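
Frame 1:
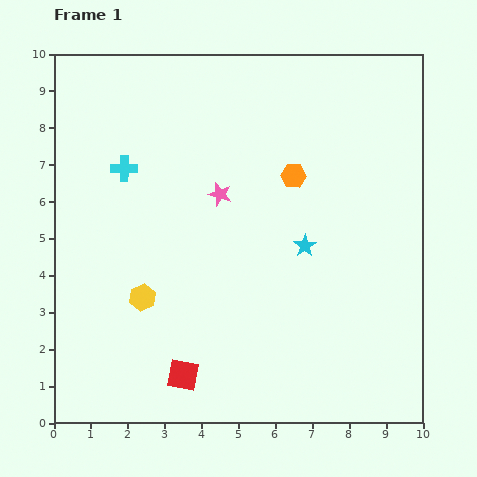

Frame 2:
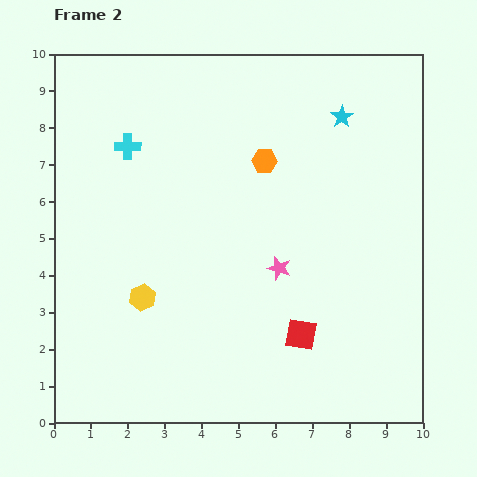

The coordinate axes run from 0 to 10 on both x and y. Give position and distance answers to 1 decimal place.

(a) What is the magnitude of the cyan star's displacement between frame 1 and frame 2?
3.6

The cyan star moved from (6.8, 4.8) to (7.8, 8.3), a distance of √(1.0² + 3.5²) ≈ 3.6.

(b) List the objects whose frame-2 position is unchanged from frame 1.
the yellow hexagon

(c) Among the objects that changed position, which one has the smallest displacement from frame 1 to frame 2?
the cyan cross

(moved 0.6)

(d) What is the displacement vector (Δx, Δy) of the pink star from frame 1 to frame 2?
(1.6, -2.0)

The pink star was at (4.5, 6.2) in frame 1 and (6.1, 4.2) in frame 2.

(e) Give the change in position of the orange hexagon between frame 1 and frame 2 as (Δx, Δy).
(-0.8, 0.4)

The orange hexagon was at (6.5, 6.7) in frame 1 and (5.7, 7.1) in frame 2.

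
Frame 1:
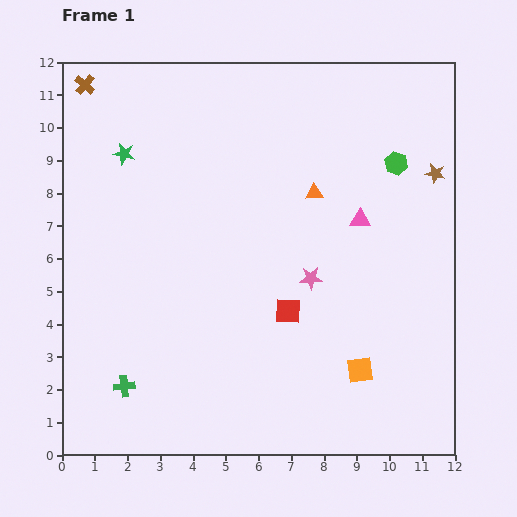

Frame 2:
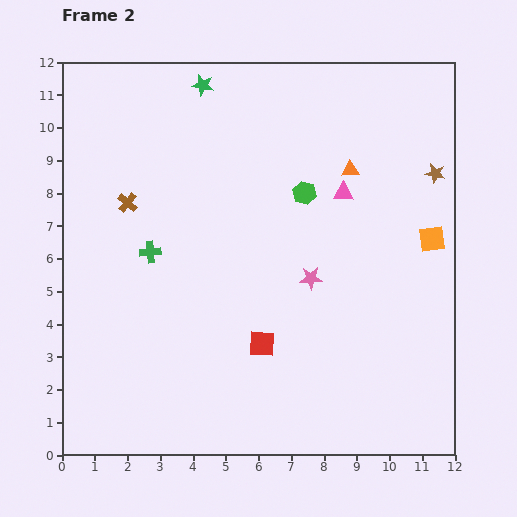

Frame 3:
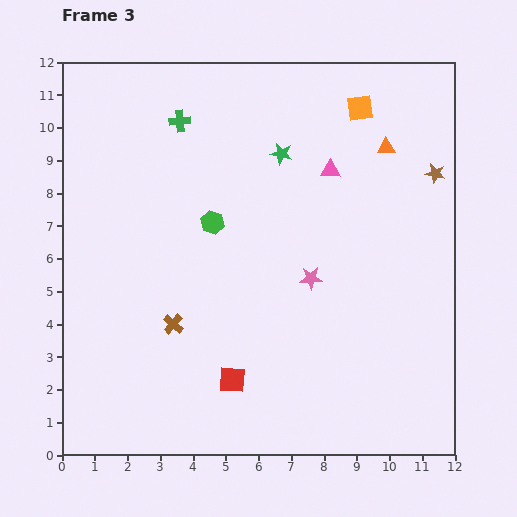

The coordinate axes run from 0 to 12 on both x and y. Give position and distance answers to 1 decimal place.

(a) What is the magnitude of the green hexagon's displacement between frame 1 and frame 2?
2.9

The green hexagon moved from (10.2, 8.9) to (7.4, 8.0), a distance of √(2.8² + 0.9²) ≈ 2.9.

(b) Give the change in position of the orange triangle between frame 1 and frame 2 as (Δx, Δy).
(1.1, 0.7)

The orange triangle was at (7.7, 8.0) in frame 1 and (8.8, 8.7) in frame 2.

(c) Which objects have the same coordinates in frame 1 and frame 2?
the brown star, the pink star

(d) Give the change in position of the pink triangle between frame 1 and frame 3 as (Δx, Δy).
(-0.9, 1.5)

The pink triangle was at (9.1, 7.2) in frame 1 and (8.2, 8.7) in frame 3.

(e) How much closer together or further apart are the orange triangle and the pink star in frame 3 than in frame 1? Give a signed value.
+2.0

Distance in frame 1: 2.6. Distance in frame 3: 4.6.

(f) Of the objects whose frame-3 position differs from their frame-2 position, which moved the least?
the pink triangle

(moved 0.8)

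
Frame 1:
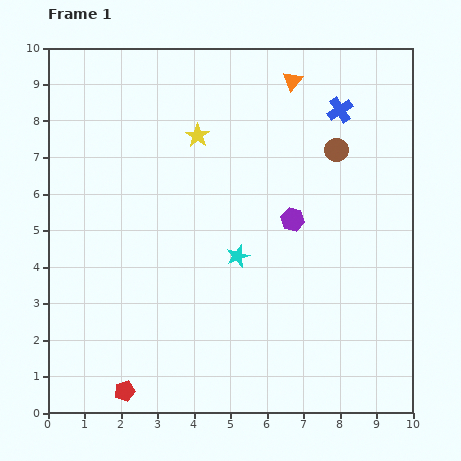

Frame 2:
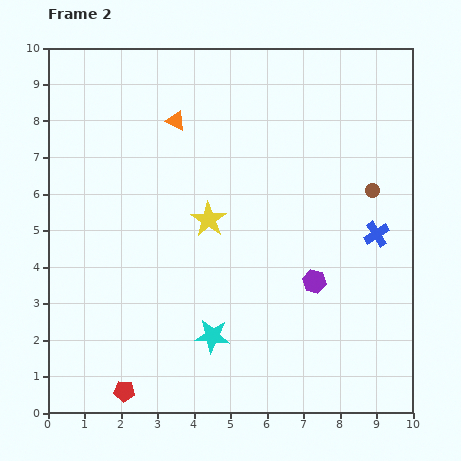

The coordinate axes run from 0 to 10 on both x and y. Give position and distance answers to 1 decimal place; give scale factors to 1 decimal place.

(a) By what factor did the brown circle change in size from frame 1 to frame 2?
0.6×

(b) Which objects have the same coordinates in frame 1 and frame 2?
the red pentagon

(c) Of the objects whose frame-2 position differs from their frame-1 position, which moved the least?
the brown circle

(moved 1.5)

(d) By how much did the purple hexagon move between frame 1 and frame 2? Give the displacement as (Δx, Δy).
(0.6, -1.7)

The purple hexagon was at (6.7, 5.3) in frame 1 and (7.3, 3.6) in frame 2.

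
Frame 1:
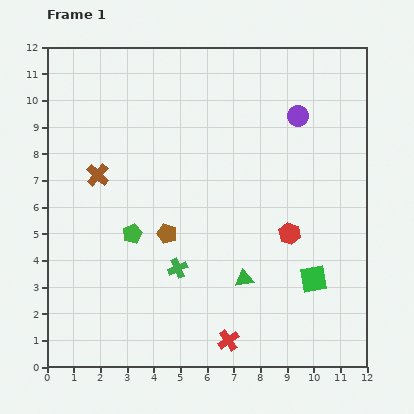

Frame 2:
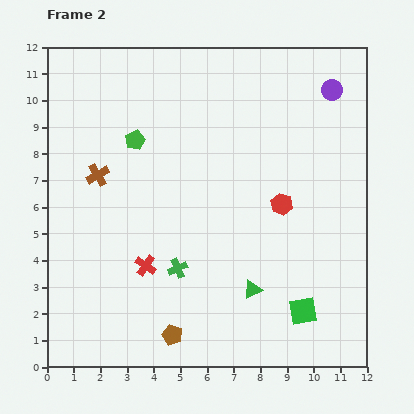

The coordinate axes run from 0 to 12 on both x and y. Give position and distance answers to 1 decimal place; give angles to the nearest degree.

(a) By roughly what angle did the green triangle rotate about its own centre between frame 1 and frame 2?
17° counter-clockwise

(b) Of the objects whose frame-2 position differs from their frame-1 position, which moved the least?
the green triangle

(moved 0.5)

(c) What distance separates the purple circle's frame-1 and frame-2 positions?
1.6

The purple circle moved from (9.4, 9.4) to (10.7, 10.4), a distance of √(1.3² + 1.0²) ≈ 1.6.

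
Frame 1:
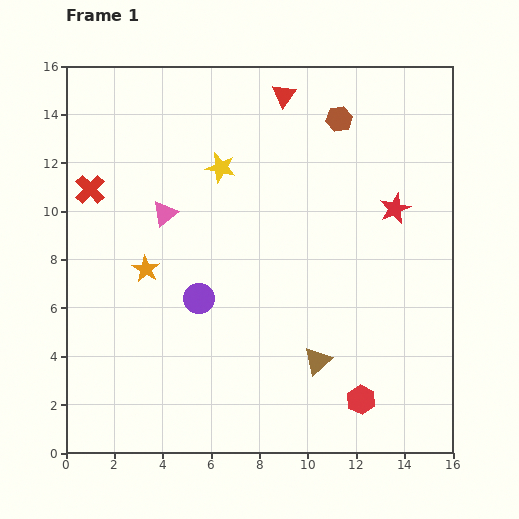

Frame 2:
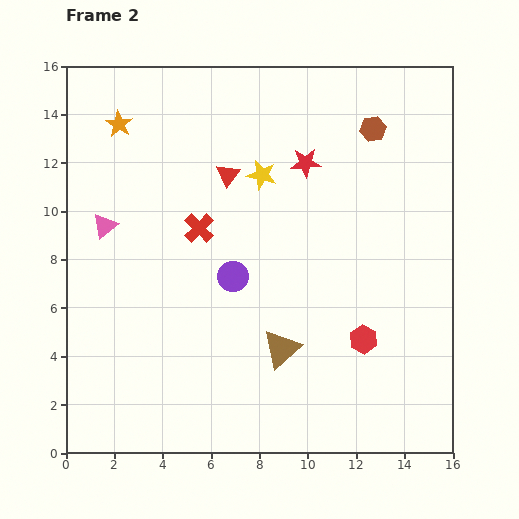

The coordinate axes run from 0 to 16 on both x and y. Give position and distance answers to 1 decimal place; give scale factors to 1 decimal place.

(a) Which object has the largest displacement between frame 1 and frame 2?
the orange star

(moved 6.1; next 4.8)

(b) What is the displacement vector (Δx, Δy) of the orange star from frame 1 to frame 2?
(-1.1, 6.0)

The orange star was at (3.3, 7.6) in frame 1 and (2.2, 13.6) in frame 2.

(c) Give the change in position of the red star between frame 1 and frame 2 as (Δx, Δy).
(-3.7, 1.9)

The red star was at (13.6, 10.1) in frame 1 and (9.9, 12.0) in frame 2.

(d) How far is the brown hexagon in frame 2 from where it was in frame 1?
1.5

The brown hexagon moved from (11.3, 13.8) to (12.7, 13.4), a distance of √(1.4² + 0.4²) ≈ 1.5.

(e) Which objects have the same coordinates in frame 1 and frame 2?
none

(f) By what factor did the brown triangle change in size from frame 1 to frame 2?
1.4×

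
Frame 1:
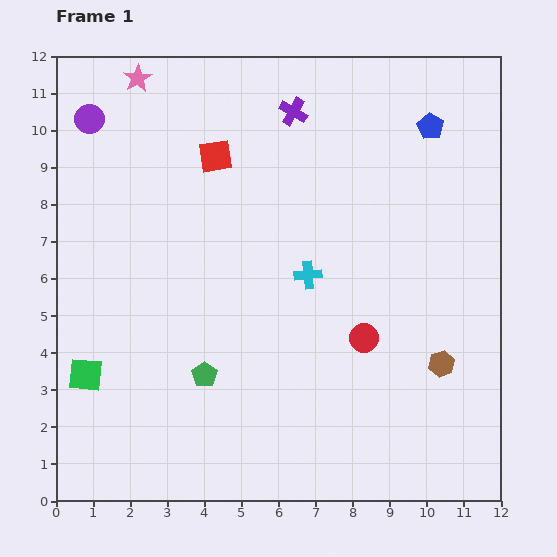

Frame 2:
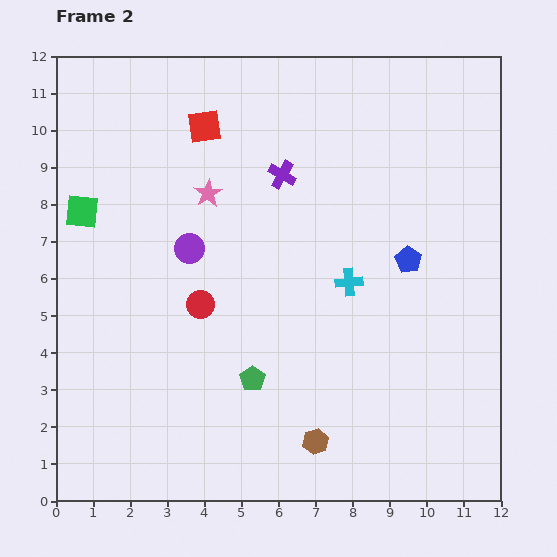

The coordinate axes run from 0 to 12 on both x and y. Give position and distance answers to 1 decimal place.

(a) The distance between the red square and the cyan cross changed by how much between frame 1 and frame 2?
+1.6

Distance in frame 1: 4.1. Distance in frame 2: 5.7.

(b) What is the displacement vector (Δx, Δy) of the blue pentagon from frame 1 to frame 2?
(-0.6, -3.6)

The blue pentagon was at (10.1, 10.1) in frame 1 and (9.5, 6.5) in frame 2.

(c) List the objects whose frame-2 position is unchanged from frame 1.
none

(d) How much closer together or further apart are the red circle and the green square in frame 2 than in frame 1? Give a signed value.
-3.5

Distance in frame 1: 7.6. Distance in frame 2: 4.1.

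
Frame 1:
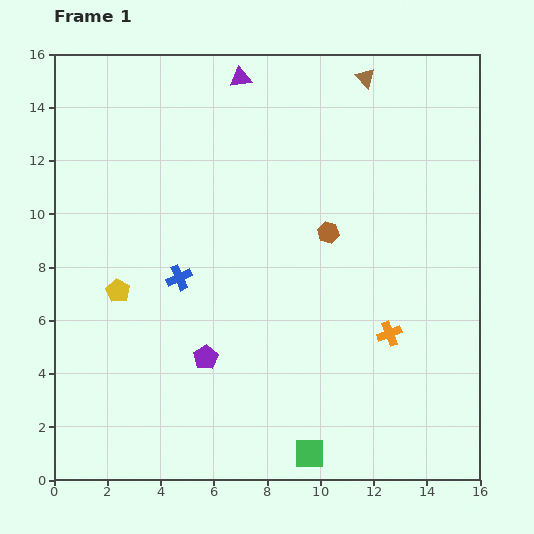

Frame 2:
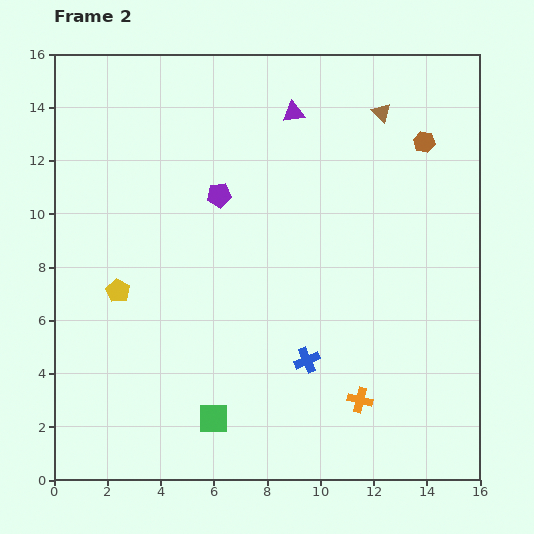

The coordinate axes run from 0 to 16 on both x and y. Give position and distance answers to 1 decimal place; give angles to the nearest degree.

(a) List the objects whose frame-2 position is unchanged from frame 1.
the yellow pentagon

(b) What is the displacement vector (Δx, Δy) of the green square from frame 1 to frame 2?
(-3.6, 1.3)

The green square was at (9.6, 1.0) in frame 1 and (6.0, 2.3) in frame 2.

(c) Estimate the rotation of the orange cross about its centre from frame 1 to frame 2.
35° clockwise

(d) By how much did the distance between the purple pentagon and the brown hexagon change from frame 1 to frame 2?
+1.4

Distance in frame 1: 6.6. Distance in frame 2: 8.0.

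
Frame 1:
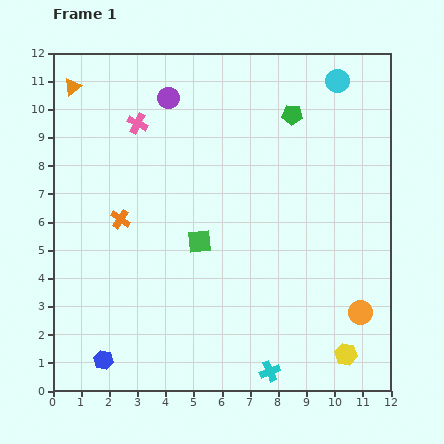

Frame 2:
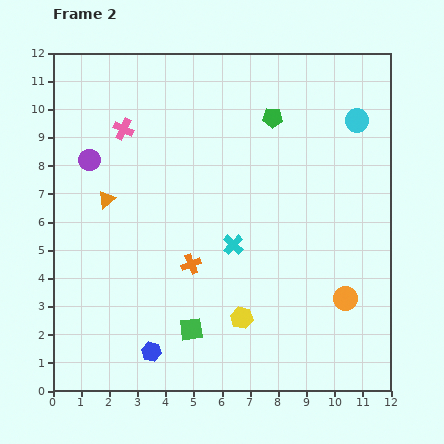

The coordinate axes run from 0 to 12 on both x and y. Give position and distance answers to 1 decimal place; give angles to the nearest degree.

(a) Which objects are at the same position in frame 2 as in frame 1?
none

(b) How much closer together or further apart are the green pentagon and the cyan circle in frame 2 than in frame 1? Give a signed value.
+1.0

Distance in frame 1: 2.0. Distance in frame 2: 3.0.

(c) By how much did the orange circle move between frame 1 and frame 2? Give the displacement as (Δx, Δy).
(-0.5, 0.5)

The orange circle was at (10.9, 2.8) in frame 1 and (10.4, 3.3) in frame 2.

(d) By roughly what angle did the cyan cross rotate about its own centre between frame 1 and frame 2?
24° counter-clockwise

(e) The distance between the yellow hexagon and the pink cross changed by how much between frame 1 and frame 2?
-3.1

Distance in frame 1: 11.0. Distance in frame 2: 7.9.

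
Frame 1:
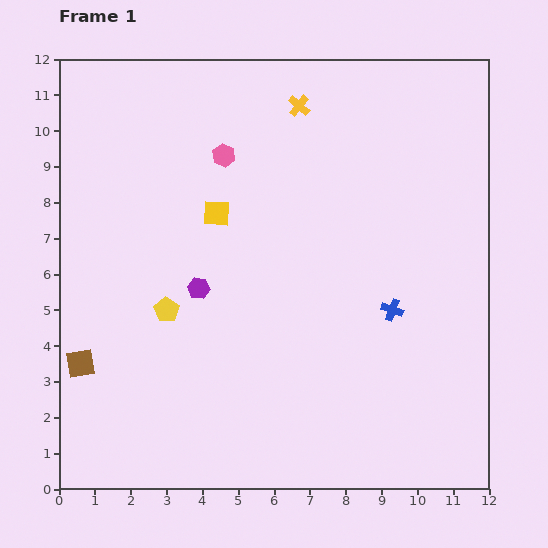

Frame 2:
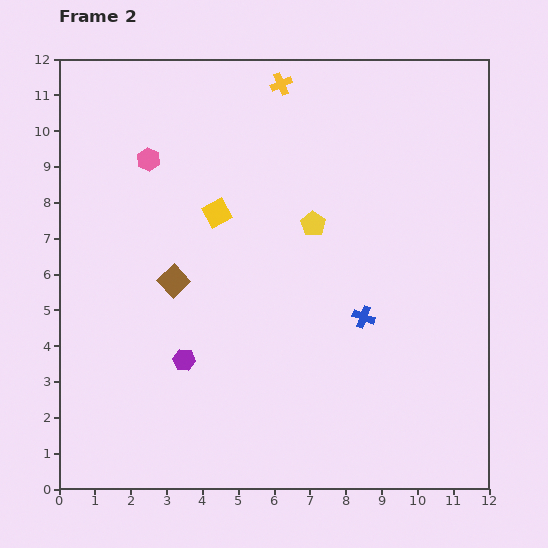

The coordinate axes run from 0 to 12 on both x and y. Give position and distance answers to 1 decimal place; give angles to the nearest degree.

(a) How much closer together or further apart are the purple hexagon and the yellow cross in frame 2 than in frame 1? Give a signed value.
+2.4

Distance in frame 1: 5.8. Distance in frame 2: 8.2.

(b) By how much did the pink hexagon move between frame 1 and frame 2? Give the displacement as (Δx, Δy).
(-2.1, -0.1)

The pink hexagon was at (4.6, 9.3) in frame 1 and (2.5, 9.2) in frame 2.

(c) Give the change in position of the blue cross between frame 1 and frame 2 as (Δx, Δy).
(-0.8, -0.2)

The blue cross was at (9.3, 5.0) in frame 1 and (8.5, 4.8) in frame 2.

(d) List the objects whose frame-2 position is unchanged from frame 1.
the yellow square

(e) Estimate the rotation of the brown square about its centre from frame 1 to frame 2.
32° counter-clockwise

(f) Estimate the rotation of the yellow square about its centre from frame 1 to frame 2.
32° counter-clockwise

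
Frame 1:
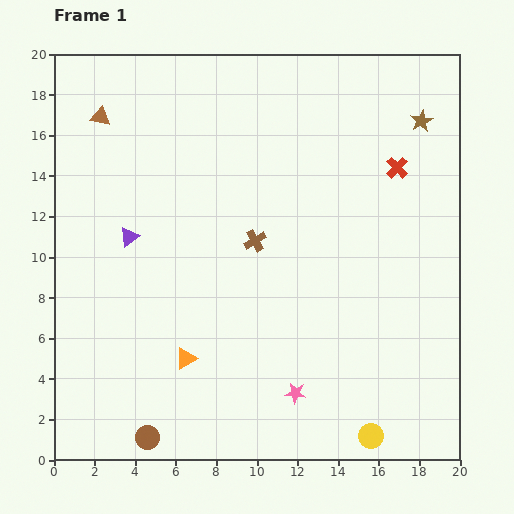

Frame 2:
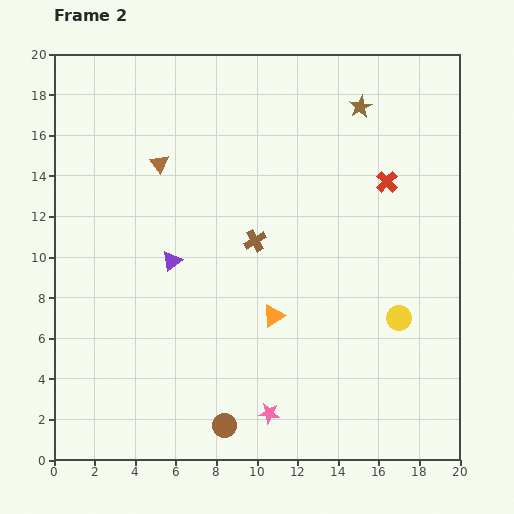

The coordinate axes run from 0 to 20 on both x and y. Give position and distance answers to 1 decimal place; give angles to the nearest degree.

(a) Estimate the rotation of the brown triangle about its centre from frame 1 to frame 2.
42° clockwise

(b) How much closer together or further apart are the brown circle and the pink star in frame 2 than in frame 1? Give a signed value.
-5.3

Distance in frame 1: 7.6. Distance in frame 2: 2.3.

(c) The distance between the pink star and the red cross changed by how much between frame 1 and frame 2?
+0.6

Distance in frame 1: 12.2. Distance in frame 2: 12.8.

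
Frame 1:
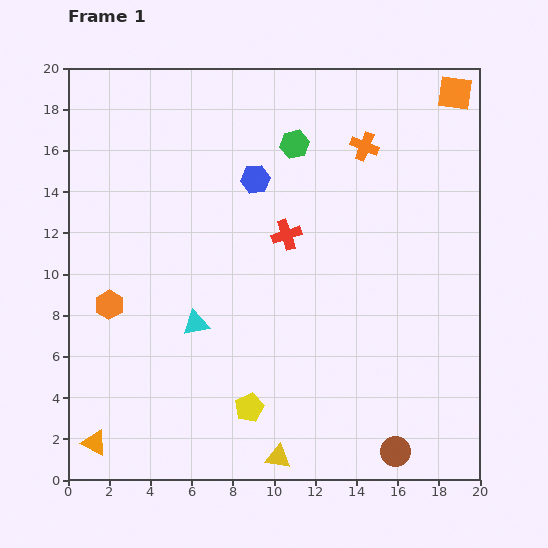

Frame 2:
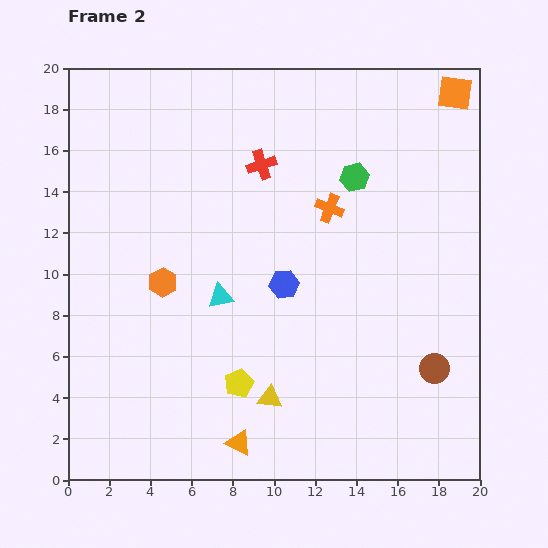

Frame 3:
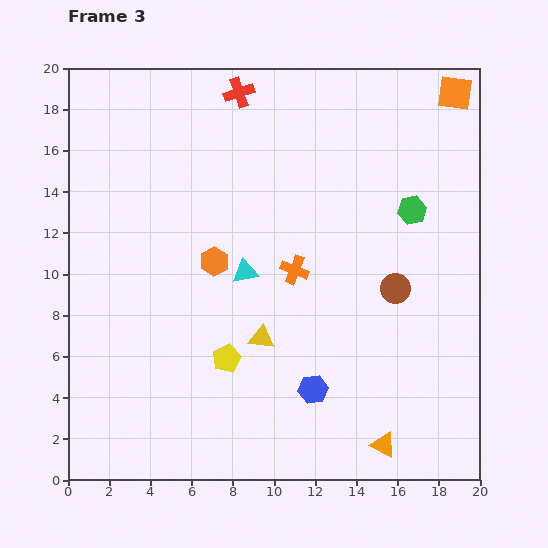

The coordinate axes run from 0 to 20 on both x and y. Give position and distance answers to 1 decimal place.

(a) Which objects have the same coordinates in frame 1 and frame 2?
the orange square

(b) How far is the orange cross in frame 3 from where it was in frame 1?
6.9

The orange cross moved from (14.4, 16.2) to (11.0, 10.2), a distance of √(3.4² + 6.0²) ≈ 6.9.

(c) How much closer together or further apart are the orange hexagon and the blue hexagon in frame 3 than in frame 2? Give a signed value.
+1.9

Distance in frame 2: 5.9. Distance in frame 3: 7.8.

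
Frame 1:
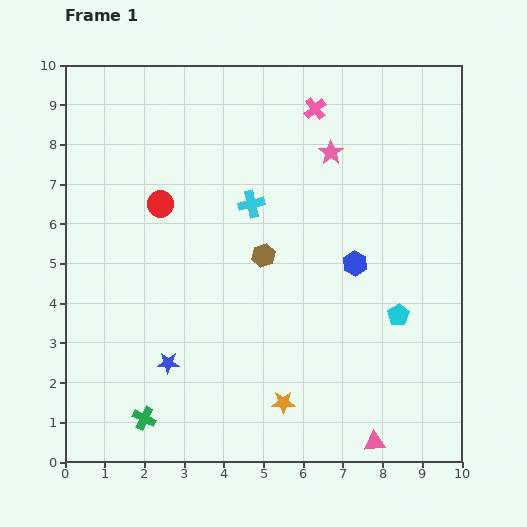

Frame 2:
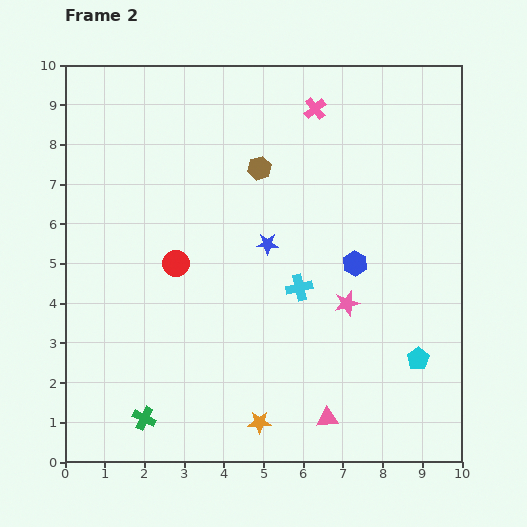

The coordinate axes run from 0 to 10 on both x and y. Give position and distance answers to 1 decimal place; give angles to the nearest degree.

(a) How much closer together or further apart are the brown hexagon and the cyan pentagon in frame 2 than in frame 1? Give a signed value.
+2.5

Distance in frame 1: 3.7. Distance in frame 2: 6.2.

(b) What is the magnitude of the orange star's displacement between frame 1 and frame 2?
0.8

The orange star moved from (5.5, 1.5) to (4.9, 1.0), a distance of √(0.6² + 0.5²) ≈ 0.8.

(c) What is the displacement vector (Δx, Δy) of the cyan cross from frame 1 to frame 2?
(1.2, -2.1)

The cyan cross was at (4.7, 6.5) in frame 1 and (5.9, 4.4) in frame 2.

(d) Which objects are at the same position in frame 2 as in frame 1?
the green cross, the pink cross, the blue hexagon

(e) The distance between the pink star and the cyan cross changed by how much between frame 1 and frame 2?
-1.1

Distance in frame 1: 2.4. Distance in frame 2: 1.3.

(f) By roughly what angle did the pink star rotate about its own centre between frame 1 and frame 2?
21° clockwise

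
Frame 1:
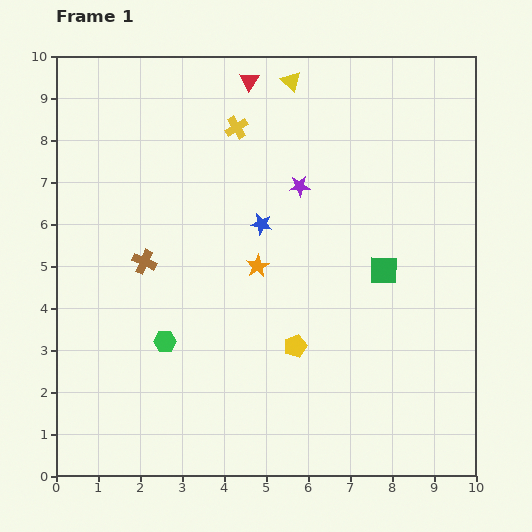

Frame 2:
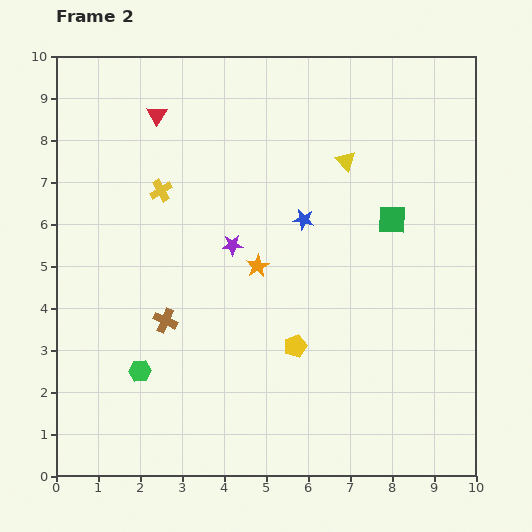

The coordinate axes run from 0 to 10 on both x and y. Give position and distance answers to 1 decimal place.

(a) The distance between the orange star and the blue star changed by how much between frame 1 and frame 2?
+0.6

Distance in frame 1: 1.0. Distance in frame 2: 1.6.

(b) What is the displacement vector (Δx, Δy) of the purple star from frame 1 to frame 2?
(-1.6, -1.4)

The purple star was at (5.8, 6.9) in frame 1 and (4.2, 5.5) in frame 2.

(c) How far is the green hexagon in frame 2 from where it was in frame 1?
0.9

The green hexagon moved from (2.6, 3.2) to (2.0, 2.5), a distance of √(0.6² + 0.7²) ≈ 0.9.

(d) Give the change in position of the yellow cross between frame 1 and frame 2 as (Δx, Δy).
(-1.8, -1.5)

The yellow cross was at (4.3, 8.3) in frame 1 and (2.5, 6.8) in frame 2.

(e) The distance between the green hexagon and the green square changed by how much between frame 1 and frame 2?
+1.5

Distance in frame 1: 5.5. Distance in frame 2: 7.0.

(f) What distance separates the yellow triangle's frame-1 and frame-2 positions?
2.3

The yellow triangle moved from (5.6, 9.4) to (6.9, 7.5), a distance of √(1.3² + 1.9²) ≈ 2.3.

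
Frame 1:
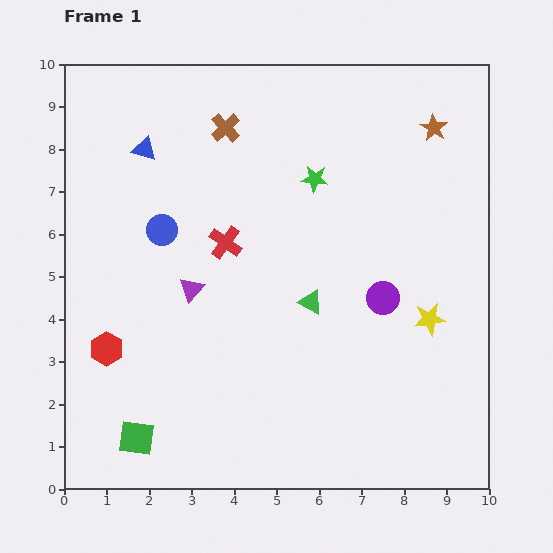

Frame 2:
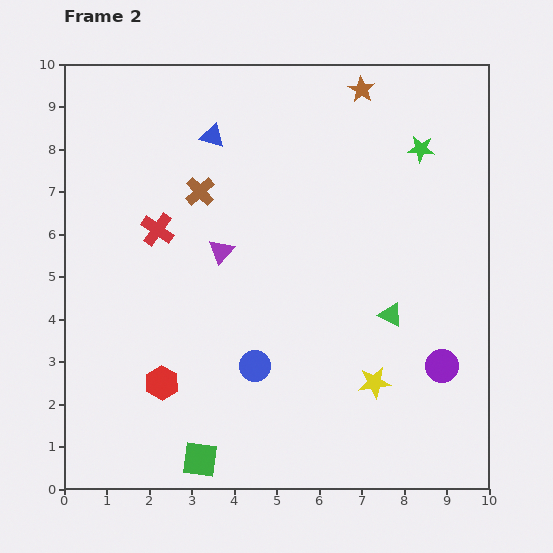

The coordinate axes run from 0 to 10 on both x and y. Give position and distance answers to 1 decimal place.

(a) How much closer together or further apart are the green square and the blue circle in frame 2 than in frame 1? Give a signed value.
-2.3

Distance in frame 1: 4.9. Distance in frame 2: 2.6.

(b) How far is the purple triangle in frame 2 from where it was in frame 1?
1.1

The purple triangle moved from (3.0, 4.7) to (3.7, 5.6), a distance of √(0.7² + 0.9²) ≈ 1.1.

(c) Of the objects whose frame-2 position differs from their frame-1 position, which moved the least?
the purple triangle

(moved 1.1)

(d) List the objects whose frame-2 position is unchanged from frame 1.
none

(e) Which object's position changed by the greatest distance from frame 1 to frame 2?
the blue circle

(moved 3.9; next 2.6)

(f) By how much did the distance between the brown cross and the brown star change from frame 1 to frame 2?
-0.4

Distance in frame 1: 4.9. Distance in frame 2: 4.5.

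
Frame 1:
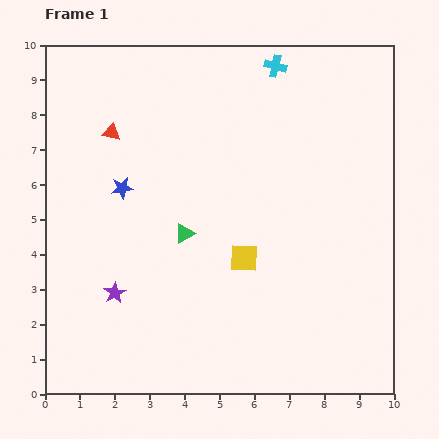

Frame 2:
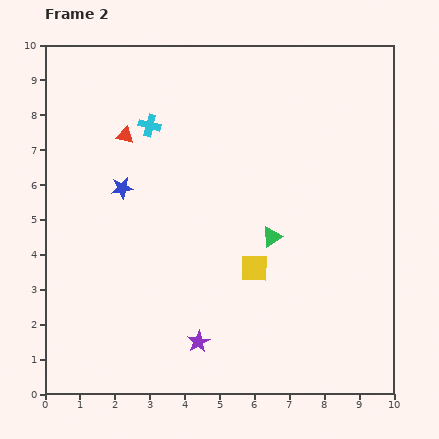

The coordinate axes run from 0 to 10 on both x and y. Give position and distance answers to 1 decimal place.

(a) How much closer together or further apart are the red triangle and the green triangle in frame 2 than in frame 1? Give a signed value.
+1.5

Distance in frame 1: 3.6. Distance in frame 2: 5.1.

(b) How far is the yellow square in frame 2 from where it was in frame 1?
0.4

The yellow square moved from (5.7, 3.9) to (6.0, 3.6), a distance of √(0.3² + 0.3²) ≈ 0.4.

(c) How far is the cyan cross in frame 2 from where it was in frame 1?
4.0

The cyan cross moved from (6.6, 9.4) to (3.0, 7.7), a distance of √(3.6² + 1.7²) ≈ 4.0.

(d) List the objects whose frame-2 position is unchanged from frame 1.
the blue star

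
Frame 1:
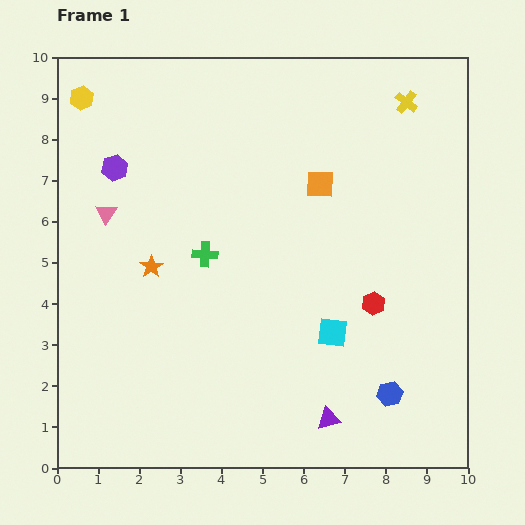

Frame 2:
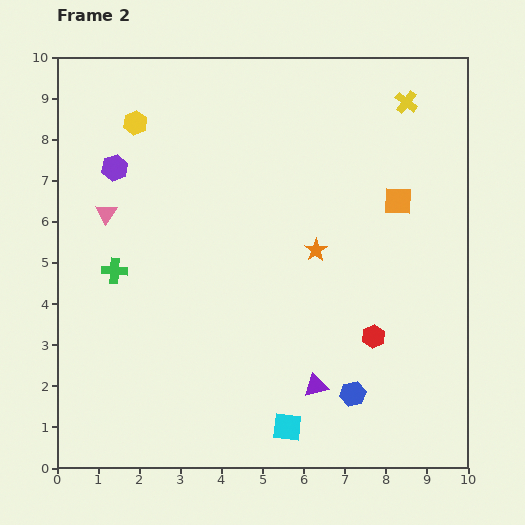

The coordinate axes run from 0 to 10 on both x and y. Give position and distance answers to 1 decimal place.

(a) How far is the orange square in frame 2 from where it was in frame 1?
1.9

The orange square moved from (6.4, 6.9) to (8.3, 6.5), a distance of √(1.9² + 0.4²) ≈ 1.9.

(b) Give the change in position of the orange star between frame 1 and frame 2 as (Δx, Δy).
(4.0, 0.4)

The orange star was at (2.3, 4.9) in frame 1 and (6.3, 5.3) in frame 2.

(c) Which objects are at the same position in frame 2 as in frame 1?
the yellow cross, the purple hexagon, the pink triangle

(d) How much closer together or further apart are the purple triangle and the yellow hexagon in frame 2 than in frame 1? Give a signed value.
-2.0

Distance in frame 1: 9.8. Distance in frame 2: 7.8.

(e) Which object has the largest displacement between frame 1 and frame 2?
the orange star

(moved 4.0; next 2.5)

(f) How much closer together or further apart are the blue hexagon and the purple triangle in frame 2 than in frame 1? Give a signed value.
-0.7

Distance in frame 1: 1.6. Distance in frame 2: 0.9.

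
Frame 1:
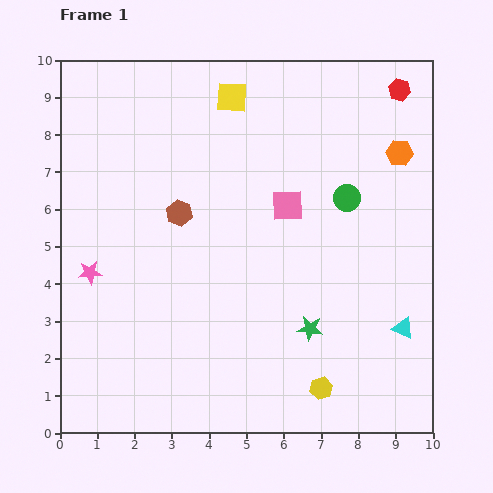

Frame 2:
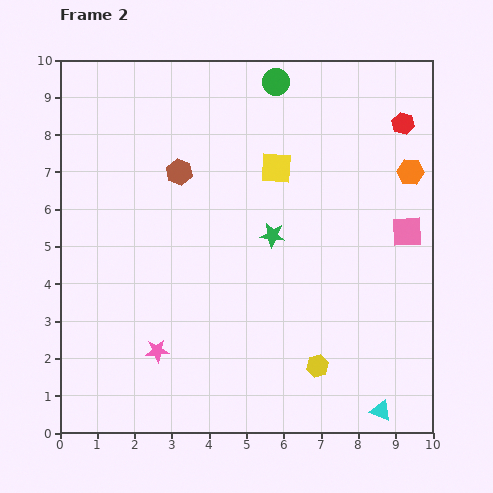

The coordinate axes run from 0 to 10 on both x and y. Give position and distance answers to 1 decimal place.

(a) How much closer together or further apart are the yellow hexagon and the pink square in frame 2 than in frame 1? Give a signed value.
-0.7

Distance in frame 1: 5.0. Distance in frame 2: 4.3.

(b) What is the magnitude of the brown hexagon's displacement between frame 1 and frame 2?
1.1

The brown hexagon moved from (3.2, 5.9) to (3.2, 7.0), a distance of √(0.0² + 1.1²) ≈ 1.1.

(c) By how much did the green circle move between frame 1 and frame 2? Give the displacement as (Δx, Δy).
(-1.9, 3.1)

The green circle was at (7.7, 6.3) in frame 1 and (5.8, 9.4) in frame 2.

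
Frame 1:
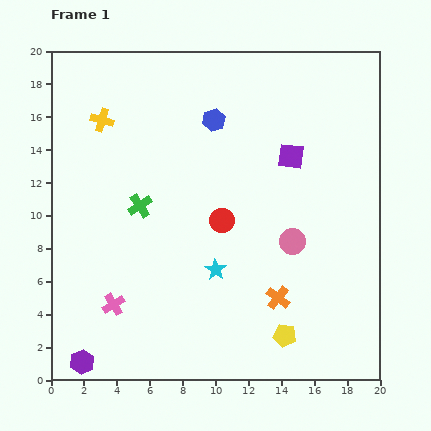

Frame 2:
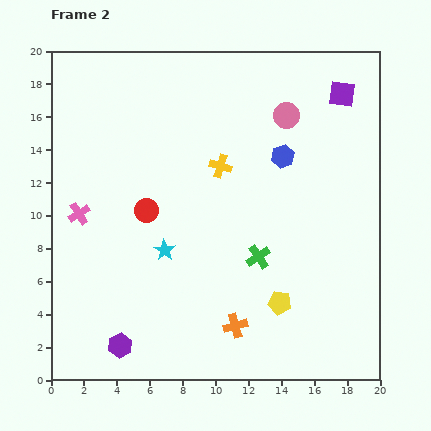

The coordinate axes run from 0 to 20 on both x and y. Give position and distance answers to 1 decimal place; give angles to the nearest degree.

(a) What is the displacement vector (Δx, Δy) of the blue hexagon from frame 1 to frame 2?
(4.2, -2.2)

The blue hexagon was at (9.9, 15.8) in frame 1 and (14.1, 13.6) in frame 2.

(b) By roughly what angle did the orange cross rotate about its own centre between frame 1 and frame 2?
38° clockwise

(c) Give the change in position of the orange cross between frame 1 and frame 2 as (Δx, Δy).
(-2.6, -1.7)

The orange cross was at (13.8, 5.0) in frame 1 and (11.2, 3.3) in frame 2.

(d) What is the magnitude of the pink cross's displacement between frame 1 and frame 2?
5.9

The pink cross moved from (3.8, 4.6) to (1.7, 10.1), a distance of √(2.1² + 5.5²) ≈ 5.9.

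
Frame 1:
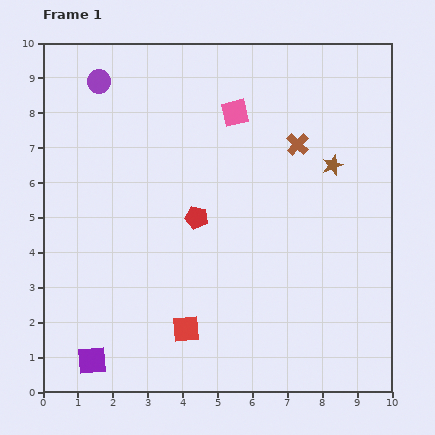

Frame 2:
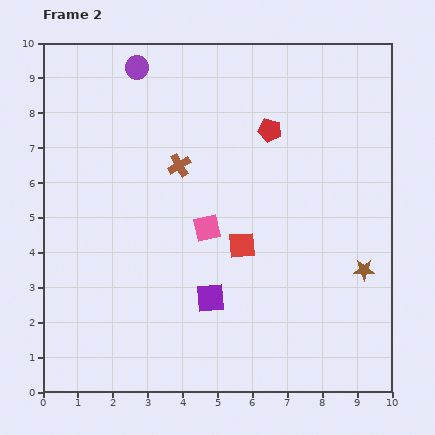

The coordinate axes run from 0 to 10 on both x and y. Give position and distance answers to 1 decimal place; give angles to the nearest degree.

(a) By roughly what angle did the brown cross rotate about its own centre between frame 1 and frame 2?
16° clockwise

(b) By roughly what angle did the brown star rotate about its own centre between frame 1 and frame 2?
20° clockwise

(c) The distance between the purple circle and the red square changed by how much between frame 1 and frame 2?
-1.6

Distance in frame 1: 7.5. Distance in frame 2: 5.9.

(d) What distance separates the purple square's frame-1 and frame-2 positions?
3.8

The purple square moved from (1.4, 0.9) to (4.8, 2.7), a distance of √(3.4² + 1.8²) ≈ 3.8.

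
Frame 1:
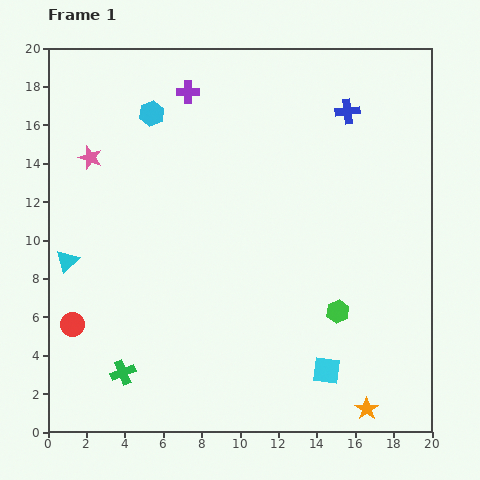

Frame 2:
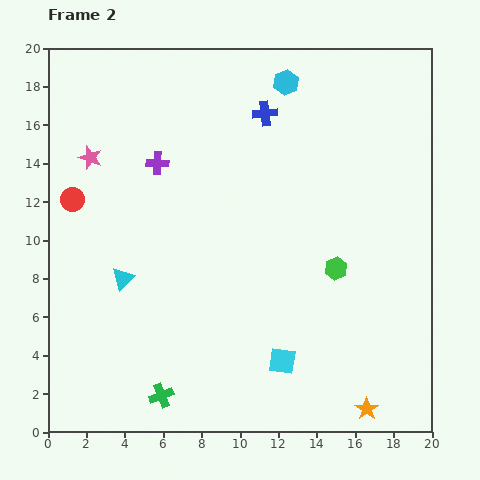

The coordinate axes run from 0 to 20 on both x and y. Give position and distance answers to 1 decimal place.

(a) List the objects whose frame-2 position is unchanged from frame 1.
the orange star, the pink star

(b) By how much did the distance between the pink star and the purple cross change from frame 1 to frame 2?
-2.6

Distance in frame 1: 6.1. Distance in frame 2: 3.5.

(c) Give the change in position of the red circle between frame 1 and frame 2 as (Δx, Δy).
(0.0, 6.5)

The red circle was at (1.3, 5.6) in frame 1 and (1.3, 12.1) in frame 2.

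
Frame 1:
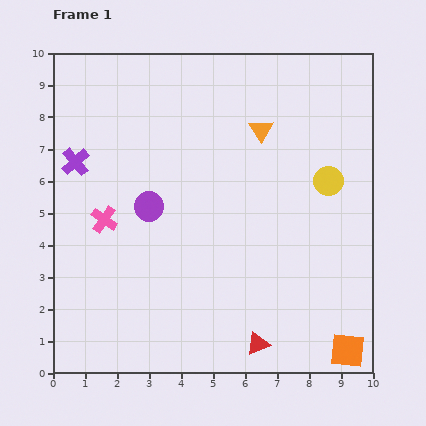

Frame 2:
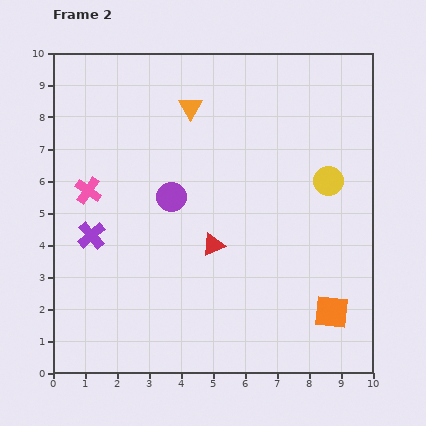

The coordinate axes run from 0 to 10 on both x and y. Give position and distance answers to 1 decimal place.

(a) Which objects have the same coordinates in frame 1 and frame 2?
the yellow circle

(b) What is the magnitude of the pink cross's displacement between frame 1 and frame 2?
1.0

The pink cross moved from (1.6, 4.8) to (1.1, 5.7), a distance of √(0.5² + 0.9²) ≈ 1.0.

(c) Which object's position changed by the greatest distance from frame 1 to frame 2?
the red triangle

(moved 3.4; next 2.4)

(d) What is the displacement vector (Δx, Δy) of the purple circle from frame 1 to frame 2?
(0.7, 0.3)

The purple circle was at (3.0, 5.2) in frame 1 and (3.7, 5.5) in frame 2.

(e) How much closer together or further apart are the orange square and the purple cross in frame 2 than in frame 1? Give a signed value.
-2.4

Distance in frame 1: 10.3. Distance in frame 2: 7.9.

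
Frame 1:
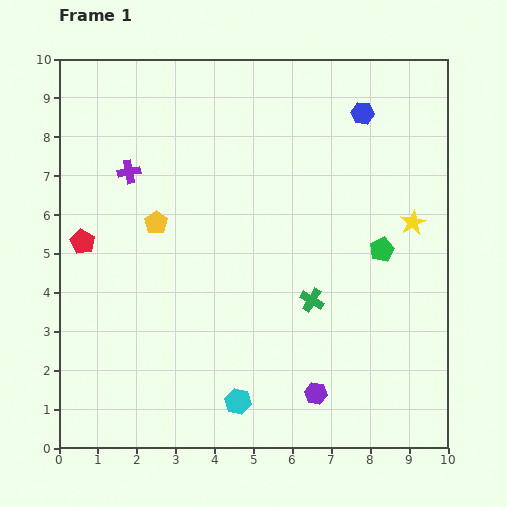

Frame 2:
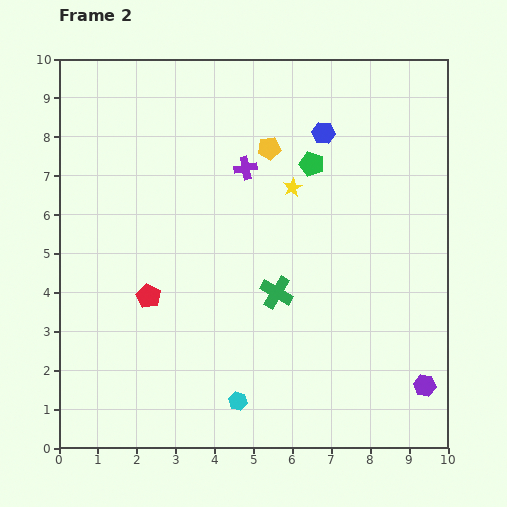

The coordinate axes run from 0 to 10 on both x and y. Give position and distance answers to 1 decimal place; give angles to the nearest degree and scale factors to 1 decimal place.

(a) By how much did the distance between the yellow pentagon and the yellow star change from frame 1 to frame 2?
-5.4

Distance in frame 1: 6.6. Distance in frame 2: 1.2.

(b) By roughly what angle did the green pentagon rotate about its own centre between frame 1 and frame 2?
30° counter-clockwise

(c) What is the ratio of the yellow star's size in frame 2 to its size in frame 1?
0.7×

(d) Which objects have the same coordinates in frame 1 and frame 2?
the cyan hexagon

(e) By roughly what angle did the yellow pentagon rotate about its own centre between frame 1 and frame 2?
27° clockwise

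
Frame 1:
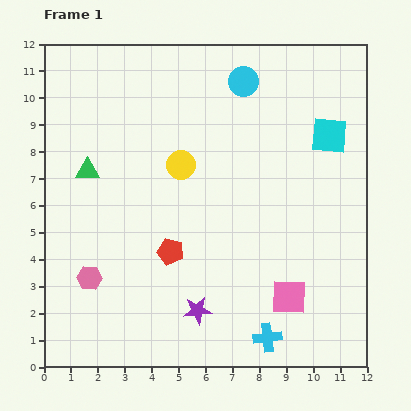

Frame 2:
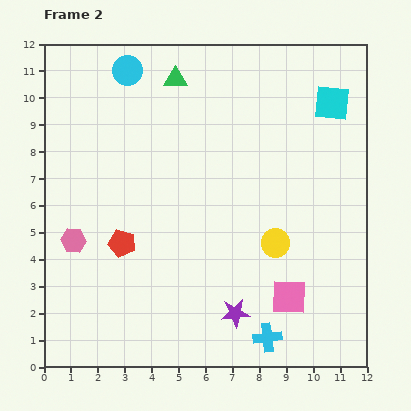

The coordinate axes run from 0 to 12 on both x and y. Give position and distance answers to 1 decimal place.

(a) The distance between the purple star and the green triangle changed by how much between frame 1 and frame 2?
+2.4

Distance in frame 1: 6.6. Distance in frame 2: 9.0.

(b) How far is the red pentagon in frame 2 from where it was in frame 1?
1.8

The red pentagon moved from (4.7, 4.3) to (2.9, 4.6), a distance of √(1.8² + 0.3²) ≈ 1.8.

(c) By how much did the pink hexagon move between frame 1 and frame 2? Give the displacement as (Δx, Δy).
(-0.6, 1.4)

The pink hexagon was at (1.7, 3.3) in frame 1 and (1.1, 4.7) in frame 2.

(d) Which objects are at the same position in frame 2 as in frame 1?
the pink square, the cyan cross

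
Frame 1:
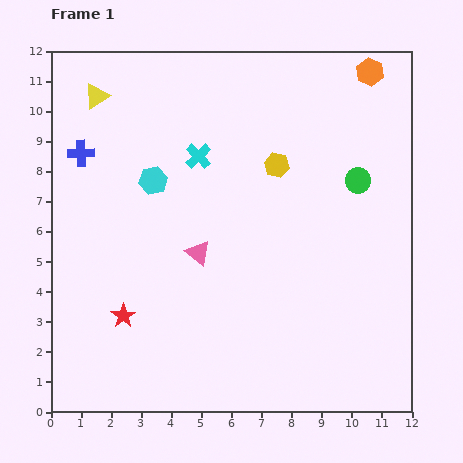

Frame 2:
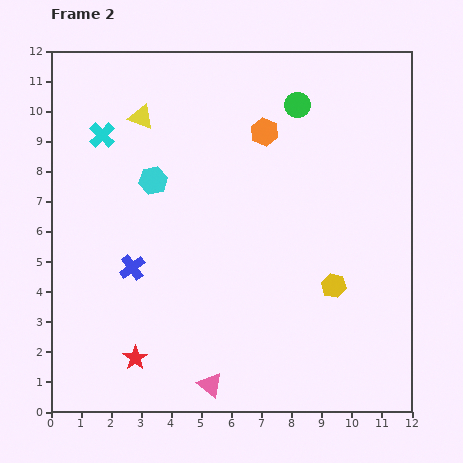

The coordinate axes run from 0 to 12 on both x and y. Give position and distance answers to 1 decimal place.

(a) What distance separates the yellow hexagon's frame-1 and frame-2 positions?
4.4

The yellow hexagon moved from (7.5, 8.2) to (9.4, 4.2), a distance of √(1.9² + 4.0²) ≈ 4.4.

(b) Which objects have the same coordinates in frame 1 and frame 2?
the cyan hexagon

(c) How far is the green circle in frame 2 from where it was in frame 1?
3.2

The green circle moved from (10.2, 7.7) to (8.2, 10.2), a distance of √(2.0² + 2.5²) ≈ 3.2.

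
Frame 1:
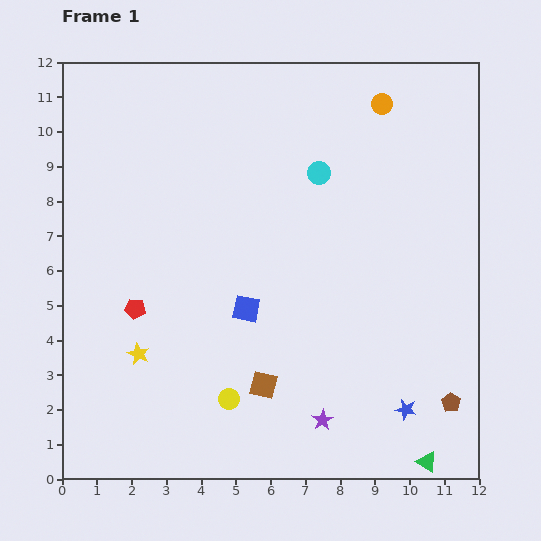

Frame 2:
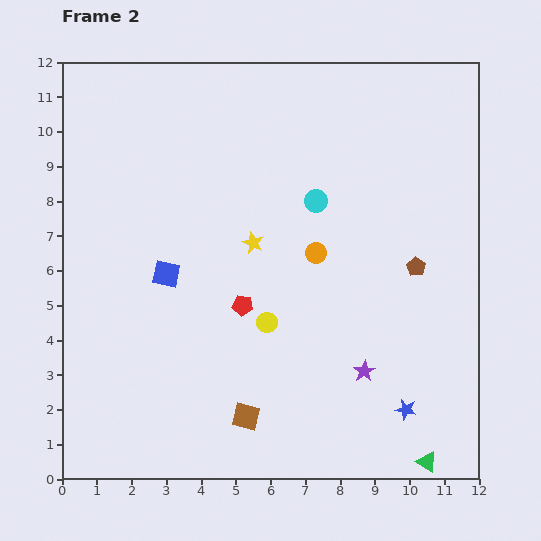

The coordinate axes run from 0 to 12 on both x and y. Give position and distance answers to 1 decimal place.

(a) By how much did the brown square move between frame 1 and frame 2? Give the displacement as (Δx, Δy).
(-0.5, -0.9)

The brown square was at (5.8, 2.7) in frame 1 and (5.3, 1.8) in frame 2.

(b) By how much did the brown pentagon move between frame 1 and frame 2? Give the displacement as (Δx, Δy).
(-1.0, 3.9)

The brown pentagon was at (11.2, 2.2) in frame 1 and (10.2, 6.1) in frame 2.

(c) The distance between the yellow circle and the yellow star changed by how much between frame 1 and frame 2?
-0.6

Distance in frame 1: 2.9. Distance in frame 2: 2.3.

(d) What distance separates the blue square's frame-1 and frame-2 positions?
2.5

The blue square moved from (5.3, 4.9) to (3.0, 5.9), a distance of √(2.3² + 1.0²) ≈ 2.5.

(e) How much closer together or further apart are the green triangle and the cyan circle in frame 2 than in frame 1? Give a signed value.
-0.7

Distance in frame 1: 8.9. Distance in frame 2: 8.2.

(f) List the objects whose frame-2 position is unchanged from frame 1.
the blue star, the green triangle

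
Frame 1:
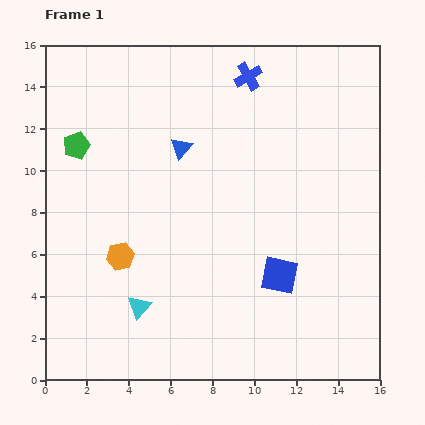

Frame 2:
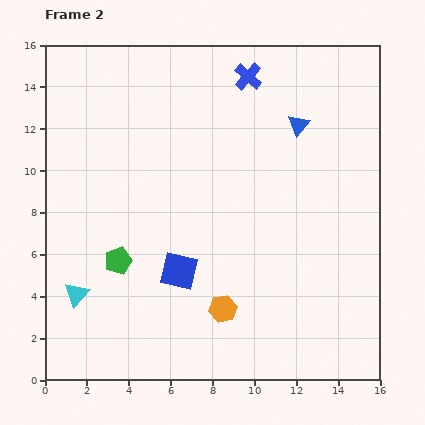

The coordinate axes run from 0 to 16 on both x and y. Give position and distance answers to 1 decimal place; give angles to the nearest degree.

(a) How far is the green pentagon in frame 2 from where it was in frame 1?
5.9

The green pentagon moved from (1.5, 11.2) to (3.5, 5.7), a distance of √(2.0² + 5.5²) ≈ 5.9.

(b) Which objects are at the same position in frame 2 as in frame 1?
the blue cross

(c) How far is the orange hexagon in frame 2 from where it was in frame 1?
5.5

The orange hexagon moved from (3.6, 5.9) to (8.5, 3.4), a distance of √(4.9² + 2.5²) ≈ 5.5.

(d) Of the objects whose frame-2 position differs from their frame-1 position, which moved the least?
the cyan triangle

(moved 3.1)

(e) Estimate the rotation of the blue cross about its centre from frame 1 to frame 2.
19° counter-clockwise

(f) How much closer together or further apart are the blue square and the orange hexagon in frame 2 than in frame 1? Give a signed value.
-4.9

Distance in frame 1: 7.7. Distance in frame 2: 2.8.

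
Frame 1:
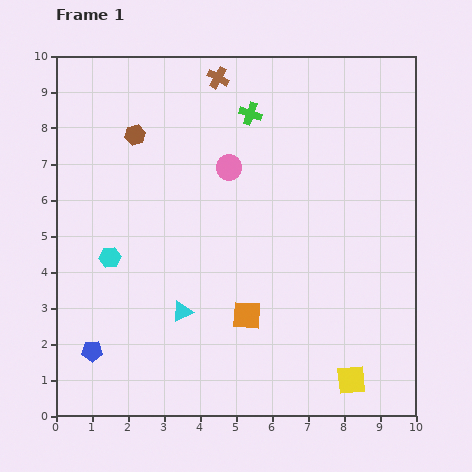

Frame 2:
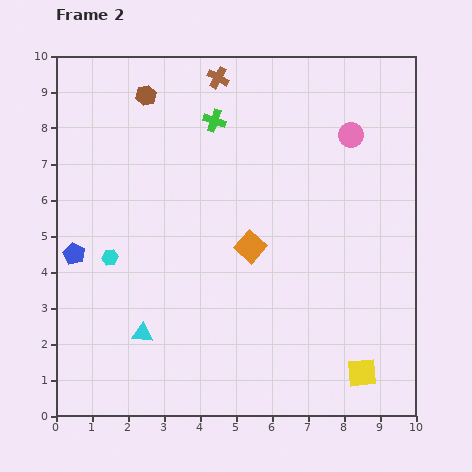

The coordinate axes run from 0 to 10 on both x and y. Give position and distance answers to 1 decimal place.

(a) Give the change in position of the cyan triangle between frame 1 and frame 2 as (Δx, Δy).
(-1.1, -0.6)

The cyan triangle was at (3.5, 2.9) in frame 1 and (2.4, 2.3) in frame 2.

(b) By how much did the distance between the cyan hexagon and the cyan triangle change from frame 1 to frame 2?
-0.2

Distance in frame 1: 2.5. Distance in frame 2: 2.3.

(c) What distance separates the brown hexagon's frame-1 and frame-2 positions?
1.1

The brown hexagon moved from (2.2, 7.8) to (2.5, 8.9), a distance of √(0.3² + 1.1²) ≈ 1.1.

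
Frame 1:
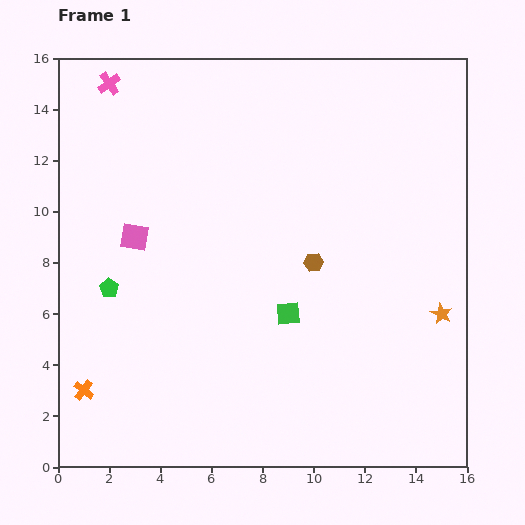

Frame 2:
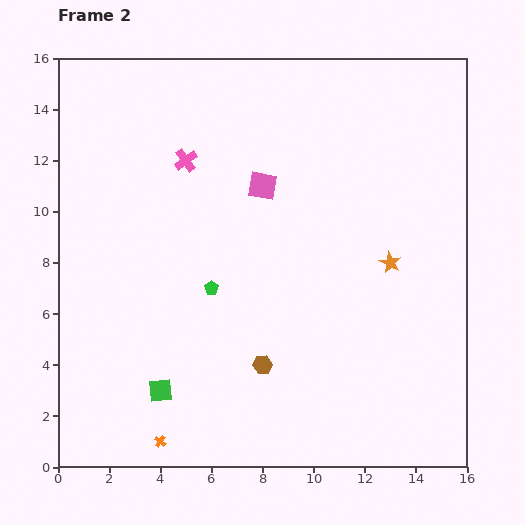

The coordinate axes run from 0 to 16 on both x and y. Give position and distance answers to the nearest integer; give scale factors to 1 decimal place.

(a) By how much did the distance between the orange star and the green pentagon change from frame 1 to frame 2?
-6

Distance in frame 1: 13. Distance in frame 2: 7.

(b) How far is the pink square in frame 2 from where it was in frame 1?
5

The pink square moved from (3, 9) to (8, 11), a distance of √(5² + 2²) ≈ 5.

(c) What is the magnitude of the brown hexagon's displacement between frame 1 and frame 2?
4

The brown hexagon moved from (10, 8) to (8, 4), a distance of √(2² + 4²) ≈ 4.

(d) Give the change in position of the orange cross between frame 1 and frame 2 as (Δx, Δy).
(3, -2)

The orange cross was at (1, 3) in frame 1 and (4, 1) in frame 2.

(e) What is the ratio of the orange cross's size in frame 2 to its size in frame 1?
0.6×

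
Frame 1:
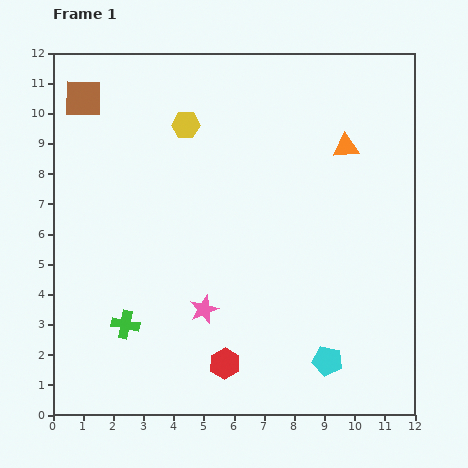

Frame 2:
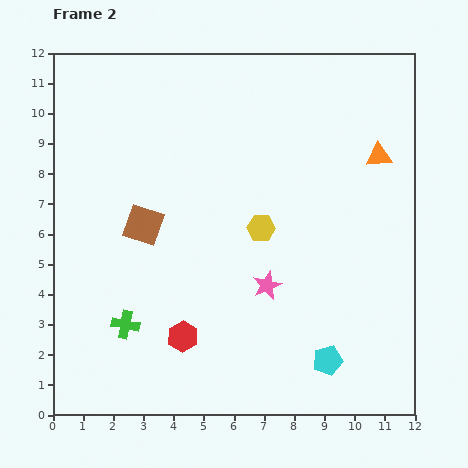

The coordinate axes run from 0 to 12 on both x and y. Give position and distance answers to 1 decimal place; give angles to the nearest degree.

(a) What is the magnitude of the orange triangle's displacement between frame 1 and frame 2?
1.1

The orange triangle moved from (9.7, 8.9) to (10.8, 8.6), a distance of √(1.1² + 0.3²) ≈ 1.1.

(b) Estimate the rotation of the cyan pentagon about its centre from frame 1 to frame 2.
27° counter-clockwise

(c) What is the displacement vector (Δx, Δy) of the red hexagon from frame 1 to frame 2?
(-1.4, 0.9)

The red hexagon was at (5.7, 1.7) in frame 1 and (4.3, 2.6) in frame 2.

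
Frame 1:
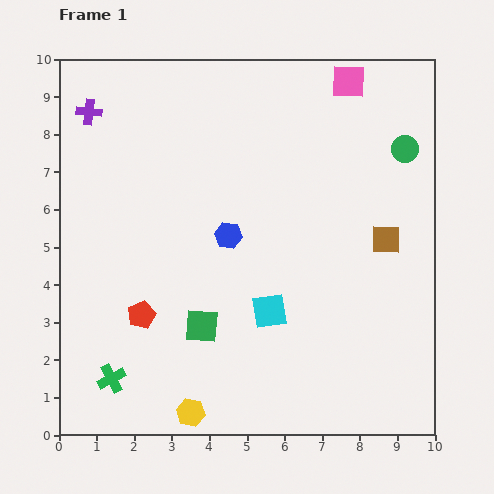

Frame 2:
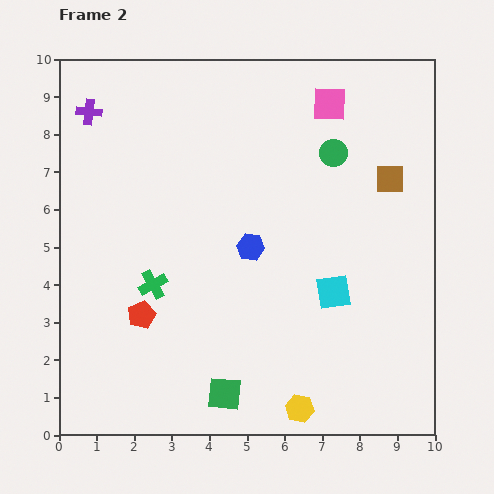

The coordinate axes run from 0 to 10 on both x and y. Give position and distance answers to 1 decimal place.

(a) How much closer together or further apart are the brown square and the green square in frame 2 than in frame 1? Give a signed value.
+1.8

Distance in frame 1: 5.4. Distance in frame 2: 7.2.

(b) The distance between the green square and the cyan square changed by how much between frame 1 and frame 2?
+2.2

Distance in frame 1: 1.8. Distance in frame 2: 4.0.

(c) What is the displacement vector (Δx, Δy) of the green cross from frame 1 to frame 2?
(1.1, 2.5)

The green cross was at (1.4, 1.5) in frame 1 and (2.5, 4.0) in frame 2.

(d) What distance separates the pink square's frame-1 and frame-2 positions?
0.8

The pink square moved from (7.7, 9.4) to (7.2, 8.8), a distance of √(0.5² + 0.6²) ≈ 0.8.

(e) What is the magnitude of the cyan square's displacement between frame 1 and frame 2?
1.8

The cyan square moved from (5.6, 3.3) to (7.3, 3.8), a distance of √(1.7² + 0.5²) ≈ 1.8.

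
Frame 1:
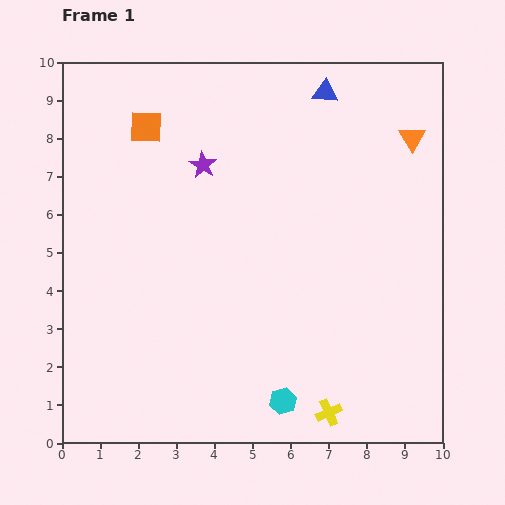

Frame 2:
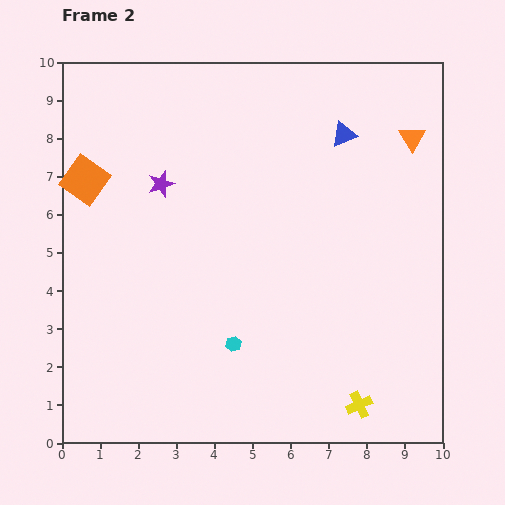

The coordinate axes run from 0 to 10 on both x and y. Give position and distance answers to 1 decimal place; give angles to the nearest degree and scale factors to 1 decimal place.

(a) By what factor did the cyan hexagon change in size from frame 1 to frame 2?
0.6×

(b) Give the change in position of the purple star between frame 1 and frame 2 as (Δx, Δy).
(-1.1, -0.5)

The purple star was at (3.7, 7.3) in frame 1 and (2.6, 6.8) in frame 2.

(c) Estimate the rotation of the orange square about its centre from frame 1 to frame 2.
34° clockwise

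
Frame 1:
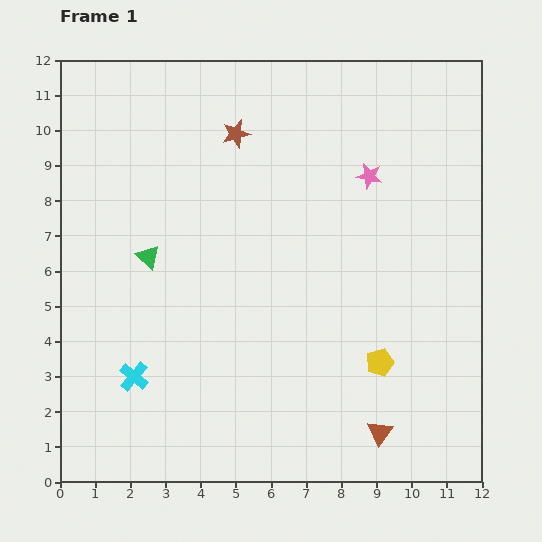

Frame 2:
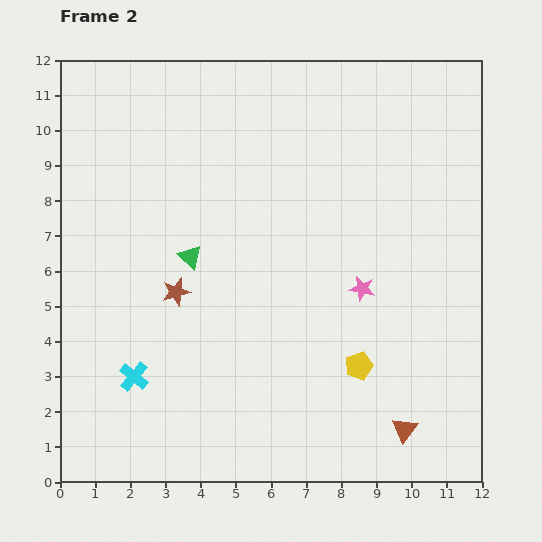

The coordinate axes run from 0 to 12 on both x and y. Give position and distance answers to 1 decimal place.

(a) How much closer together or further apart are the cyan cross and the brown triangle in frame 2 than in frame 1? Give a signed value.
+0.6

Distance in frame 1: 7.2. Distance in frame 2: 7.8.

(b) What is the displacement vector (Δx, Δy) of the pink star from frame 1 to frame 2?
(-0.2, -3.2)

The pink star was at (8.8, 8.7) in frame 1 and (8.6, 5.5) in frame 2.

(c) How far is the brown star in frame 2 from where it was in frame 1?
4.8

The brown star moved from (5.0, 9.9) to (3.3, 5.4), a distance of √(1.7² + 4.5²) ≈ 4.8.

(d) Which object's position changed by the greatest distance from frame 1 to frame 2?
the brown star

(moved 4.8; next 3.2)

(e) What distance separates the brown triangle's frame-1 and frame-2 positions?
0.7

The brown triangle moved from (9.1, 1.4) to (9.8, 1.5), a distance of √(0.7² + 0.1²) ≈ 0.7.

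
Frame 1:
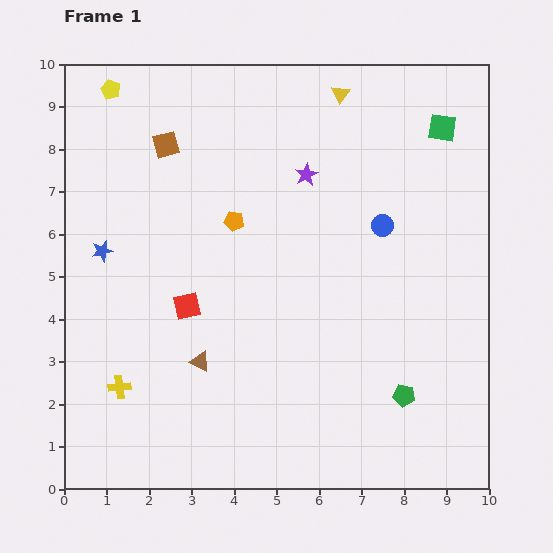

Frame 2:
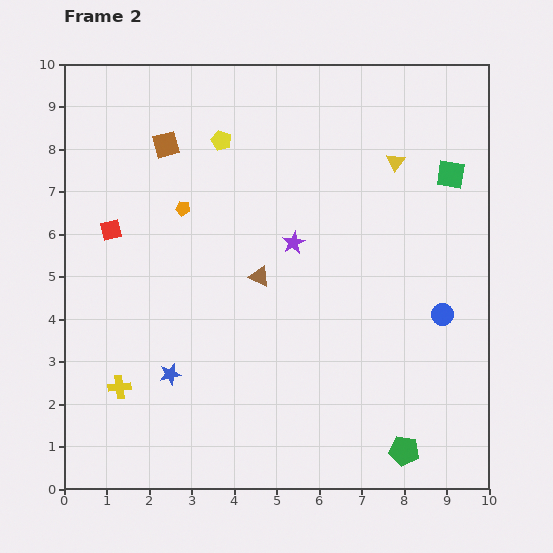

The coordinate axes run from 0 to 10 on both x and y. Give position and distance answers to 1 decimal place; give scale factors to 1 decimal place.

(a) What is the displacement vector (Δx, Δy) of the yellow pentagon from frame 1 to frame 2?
(2.6, -1.2)

The yellow pentagon was at (1.1, 9.4) in frame 1 and (3.7, 8.2) in frame 2.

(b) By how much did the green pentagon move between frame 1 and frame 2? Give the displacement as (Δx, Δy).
(0.0, -1.3)

The green pentagon was at (8.0, 2.2) in frame 1 and (8.0, 0.9) in frame 2.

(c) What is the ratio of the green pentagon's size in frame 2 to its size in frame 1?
1.3×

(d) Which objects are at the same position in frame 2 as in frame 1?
the brown square, the yellow cross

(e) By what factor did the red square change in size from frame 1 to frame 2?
0.8×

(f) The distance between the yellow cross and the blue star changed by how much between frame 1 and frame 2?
-2.0

Distance in frame 1: 3.2. Distance in frame 2: 1.2.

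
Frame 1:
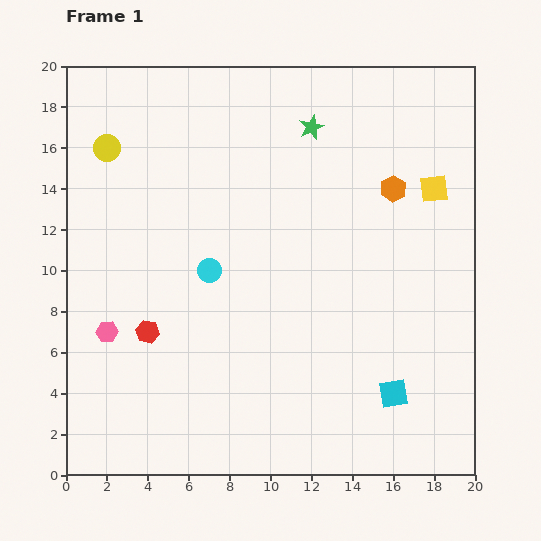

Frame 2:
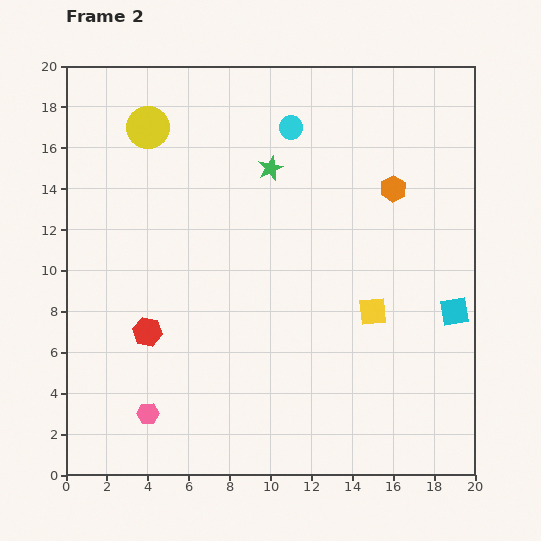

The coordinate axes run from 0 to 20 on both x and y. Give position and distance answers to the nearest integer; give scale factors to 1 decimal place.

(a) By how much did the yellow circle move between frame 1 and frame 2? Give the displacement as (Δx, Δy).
(2, 1)

The yellow circle was at (2, 16) in frame 1 and (4, 17) in frame 2.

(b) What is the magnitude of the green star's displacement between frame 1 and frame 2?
3

The green star moved from (12, 17) to (10, 15), a distance of √(2² + 2²) ≈ 3.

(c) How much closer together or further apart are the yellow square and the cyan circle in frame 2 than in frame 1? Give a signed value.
-2

Distance in frame 1: 12. Distance in frame 2: 10.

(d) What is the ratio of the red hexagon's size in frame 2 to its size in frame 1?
1.3×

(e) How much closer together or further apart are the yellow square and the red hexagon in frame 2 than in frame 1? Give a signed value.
-5

Distance in frame 1: 16. Distance in frame 2: 11.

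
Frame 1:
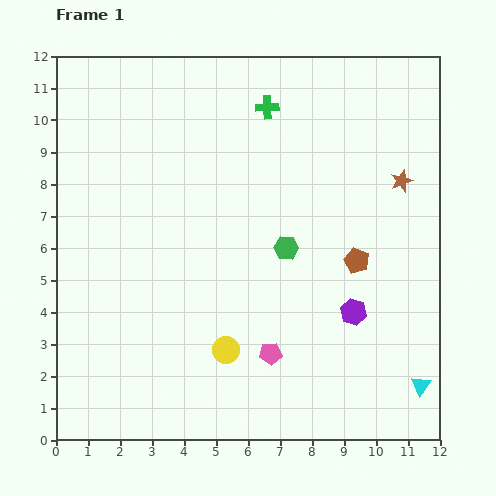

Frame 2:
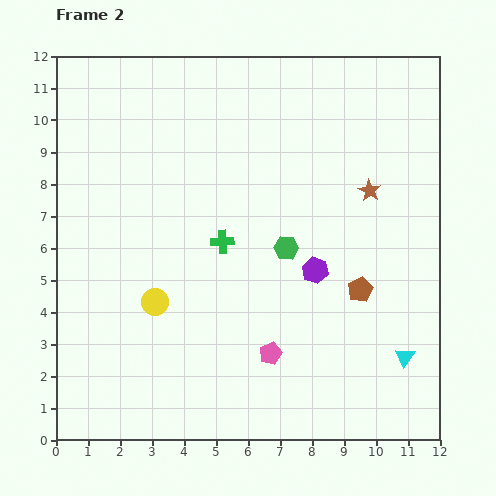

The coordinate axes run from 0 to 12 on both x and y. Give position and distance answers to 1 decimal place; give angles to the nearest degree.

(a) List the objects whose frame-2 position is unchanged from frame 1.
the pink pentagon, the green hexagon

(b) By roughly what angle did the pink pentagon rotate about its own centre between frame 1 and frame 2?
18° counter-clockwise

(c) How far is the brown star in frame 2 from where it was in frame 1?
1.0

The brown star moved from (10.8, 8.1) to (9.8, 7.8), a distance of √(1.0² + 0.3²) ≈ 1.0.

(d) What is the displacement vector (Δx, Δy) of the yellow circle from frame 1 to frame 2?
(-2.2, 1.5)

The yellow circle was at (5.3, 2.8) in frame 1 and (3.1, 4.3) in frame 2.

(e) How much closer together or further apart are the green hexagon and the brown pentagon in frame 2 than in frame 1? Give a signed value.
+0.4

Distance in frame 1: 2.2. Distance in frame 2: 2.6.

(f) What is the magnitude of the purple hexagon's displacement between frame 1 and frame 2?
1.8

The purple hexagon moved from (9.3, 4.0) to (8.1, 5.3), a distance of √(1.2² + 1.3²) ≈ 1.8.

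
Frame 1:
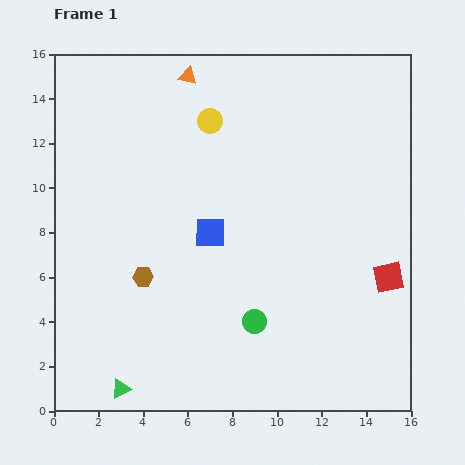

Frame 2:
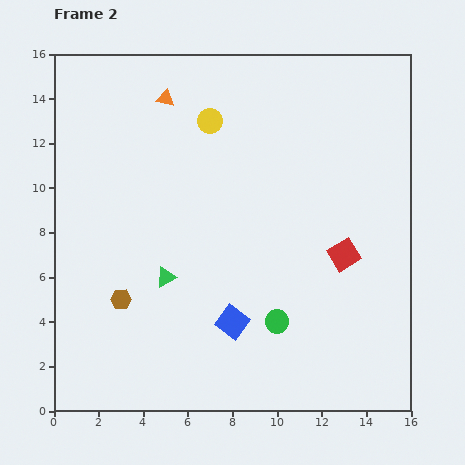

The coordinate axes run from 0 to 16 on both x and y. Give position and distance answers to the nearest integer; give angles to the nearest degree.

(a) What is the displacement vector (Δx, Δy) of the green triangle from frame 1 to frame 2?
(2, 5)

The green triangle was at (3, 1) in frame 1 and (5, 6) in frame 2.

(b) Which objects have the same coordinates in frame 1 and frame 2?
the yellow circle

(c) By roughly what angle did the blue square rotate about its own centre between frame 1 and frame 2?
36° clockwise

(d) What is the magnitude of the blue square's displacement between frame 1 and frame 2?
4

The blue square moved from (7, 8) to (8, 4), a distance of √(1² + 4²) ≈ 4.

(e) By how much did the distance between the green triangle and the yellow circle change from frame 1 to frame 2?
-6

Distance in frame 1: 13. Distance in frame 2: 7.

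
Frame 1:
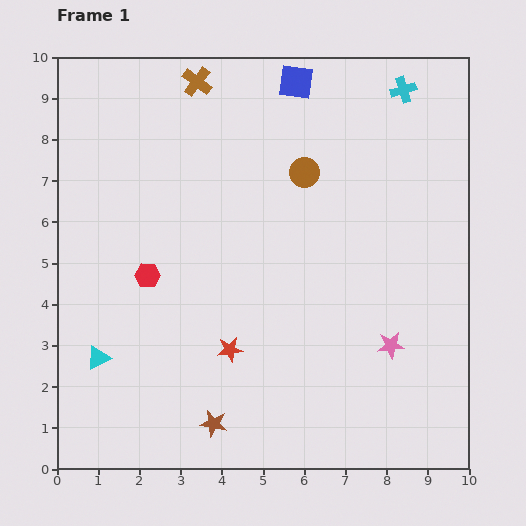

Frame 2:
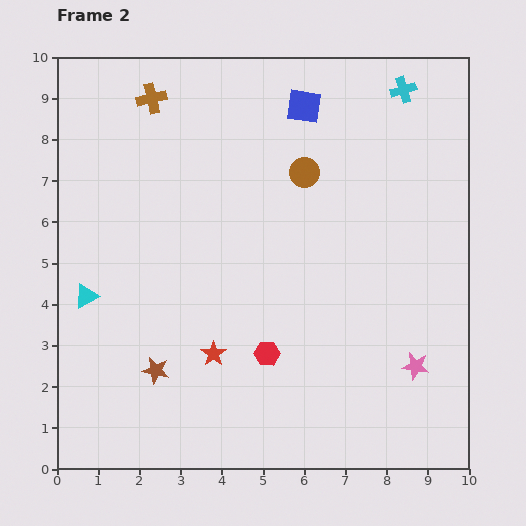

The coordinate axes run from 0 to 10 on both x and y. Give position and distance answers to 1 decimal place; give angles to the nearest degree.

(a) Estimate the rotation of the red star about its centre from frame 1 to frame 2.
26° counter-clockwise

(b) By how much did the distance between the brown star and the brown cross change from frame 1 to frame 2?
-1.7

Distance in frame 1: 8.3. Distance in frame 2: 6.6.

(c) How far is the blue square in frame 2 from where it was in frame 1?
0.6

The blue square moved from (5.8, 9.4) to (6.0, 8.8), a distance of √(0.2² + 0.6²) ≈ 0.6.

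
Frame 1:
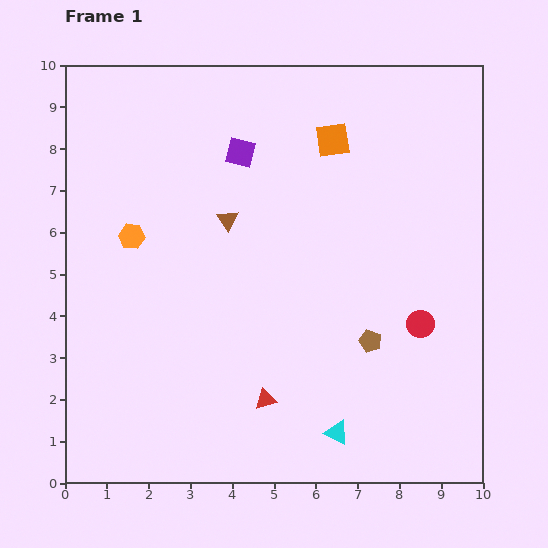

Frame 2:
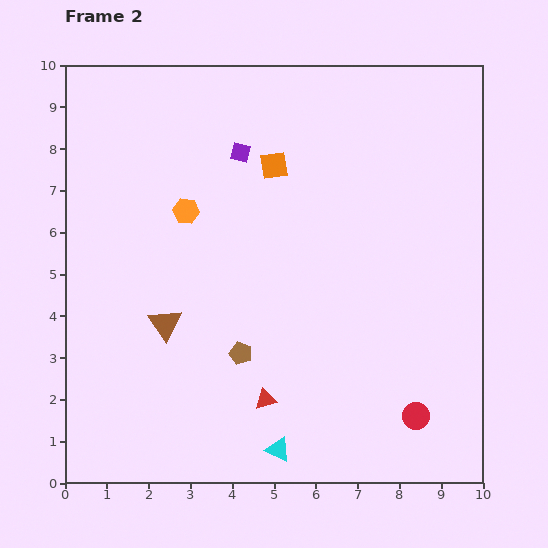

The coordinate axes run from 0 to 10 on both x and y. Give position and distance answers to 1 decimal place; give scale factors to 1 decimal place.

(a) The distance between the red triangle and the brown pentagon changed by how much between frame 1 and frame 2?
-1.6

Distance in frame 1: 2.9. Distance in frame 2: 1.3.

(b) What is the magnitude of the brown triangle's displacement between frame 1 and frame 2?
2.9

The brown triangle moved from (3.9, 6.3) to (2.4, 3.8), a distance of √(1.5² + 2.5²) ≈ 2.9.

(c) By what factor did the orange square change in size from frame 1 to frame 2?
0.8×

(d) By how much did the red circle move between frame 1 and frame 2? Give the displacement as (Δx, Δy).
(-0.1, -2.2)

The red circle was at (8.5, 3.8) in frame 1 and (8.4, 1.6) in frame 2.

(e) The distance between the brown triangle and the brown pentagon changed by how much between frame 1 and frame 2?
-2.6

Distance in frame 1: 4.5. Distance in frame 2: 1.9.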